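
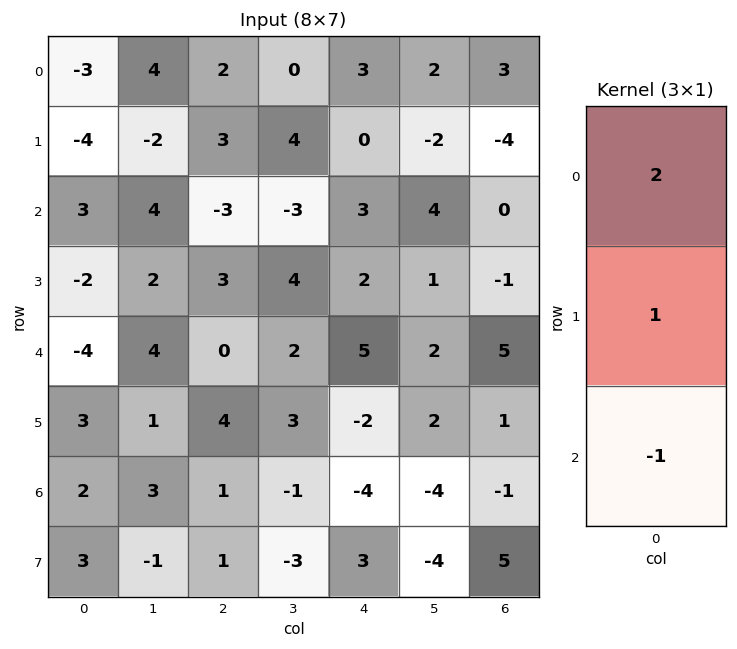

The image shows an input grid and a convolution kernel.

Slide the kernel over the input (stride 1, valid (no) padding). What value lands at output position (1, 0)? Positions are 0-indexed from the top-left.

-3

The receptive field on the input at this output position is [-4 / 3 / -2]. Elementwise product with the kernel and sum: -4·2 + 3·1 + -2·-1.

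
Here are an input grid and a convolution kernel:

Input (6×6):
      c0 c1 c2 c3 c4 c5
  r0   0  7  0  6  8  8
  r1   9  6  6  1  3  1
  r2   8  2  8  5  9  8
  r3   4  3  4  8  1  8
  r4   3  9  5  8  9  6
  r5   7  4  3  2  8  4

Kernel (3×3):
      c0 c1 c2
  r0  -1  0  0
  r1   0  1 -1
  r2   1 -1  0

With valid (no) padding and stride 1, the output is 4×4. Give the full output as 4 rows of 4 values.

Output[0,0]: The receptive field on the input at this output position is [0 7 0 / 9 6 6 / 8 2 8]. Elementwise product with the kernel and sum: 0·-1 + 6·1 + 6·-1 + 8·1 + 2·-1.

6 -8 1 -8
-14 -4 -14 7
-15 -2 -4 -13
3 -5 -4 -11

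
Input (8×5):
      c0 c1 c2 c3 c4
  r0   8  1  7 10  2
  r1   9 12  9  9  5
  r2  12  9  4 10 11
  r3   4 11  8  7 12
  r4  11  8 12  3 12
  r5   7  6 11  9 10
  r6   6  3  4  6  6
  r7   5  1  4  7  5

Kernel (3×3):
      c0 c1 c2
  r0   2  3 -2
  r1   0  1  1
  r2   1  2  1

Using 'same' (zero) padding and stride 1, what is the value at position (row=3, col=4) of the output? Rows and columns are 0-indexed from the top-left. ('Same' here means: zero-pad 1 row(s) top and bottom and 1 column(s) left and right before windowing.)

The receptive field on the zero-padded input at this output position is [10 11 0 / 7 12 0 / 3 12 0]. Elementwise product with the kernel and sum: 10·2 + 11·3 + 0·-2 + 12·1 + 0·1 + 3·1 + 12·2 + 0·1.

92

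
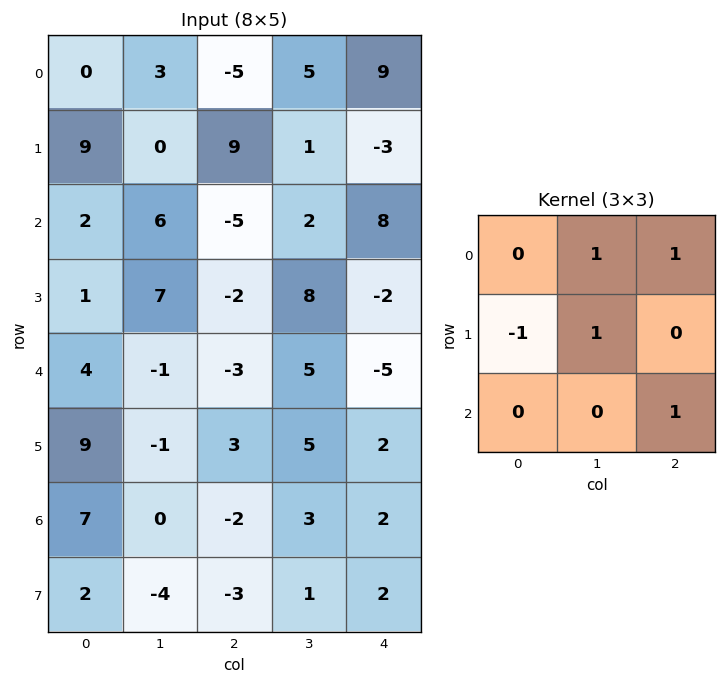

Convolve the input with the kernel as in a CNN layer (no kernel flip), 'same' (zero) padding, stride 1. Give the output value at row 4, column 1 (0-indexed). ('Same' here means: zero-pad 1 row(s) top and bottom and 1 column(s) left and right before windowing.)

3

The receptive field on the zero-padded input at this output position is [1 7 -2 / 4 -1 -3 / 9 -1 3]. Elementwise product with the kernel and sum: 7·1 + -2·1 + 4·-1 + -1·1 + 3·1.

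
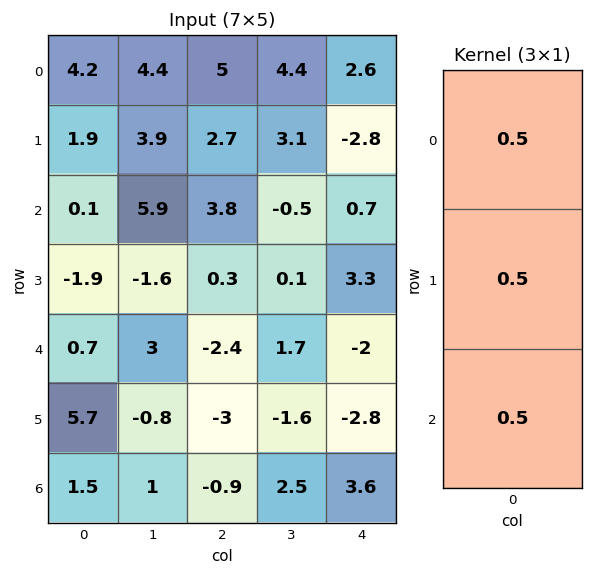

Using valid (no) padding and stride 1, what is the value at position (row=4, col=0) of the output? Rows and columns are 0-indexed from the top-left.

The receptive field on the input at this output position is [0.7 / 5.7 / 1.5]. Elementwise product with the kernel and sum: 0.7·0.5 + 5.7·0.5 + 1.5·0.5.

3.95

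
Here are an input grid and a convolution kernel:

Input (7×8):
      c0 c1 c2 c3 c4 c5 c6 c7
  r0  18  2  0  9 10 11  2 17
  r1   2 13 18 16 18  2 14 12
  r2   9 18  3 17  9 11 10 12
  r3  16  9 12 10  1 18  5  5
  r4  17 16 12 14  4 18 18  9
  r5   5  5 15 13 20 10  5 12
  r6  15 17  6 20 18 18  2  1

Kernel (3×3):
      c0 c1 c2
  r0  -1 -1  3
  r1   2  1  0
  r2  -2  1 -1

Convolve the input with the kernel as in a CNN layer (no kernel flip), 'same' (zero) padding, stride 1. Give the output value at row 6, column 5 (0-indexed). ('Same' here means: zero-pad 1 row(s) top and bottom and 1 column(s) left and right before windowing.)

The receptive field on the zero-padded input at this output position is [20 10 5 / 18 18 2 / 0 0 0]. Elementwise product with the kernel and sum: 20·-1 + 10·-1 + 5·3 + 18·2 + 18·1 + 0·-2 + 0·1 + 0·-1.

39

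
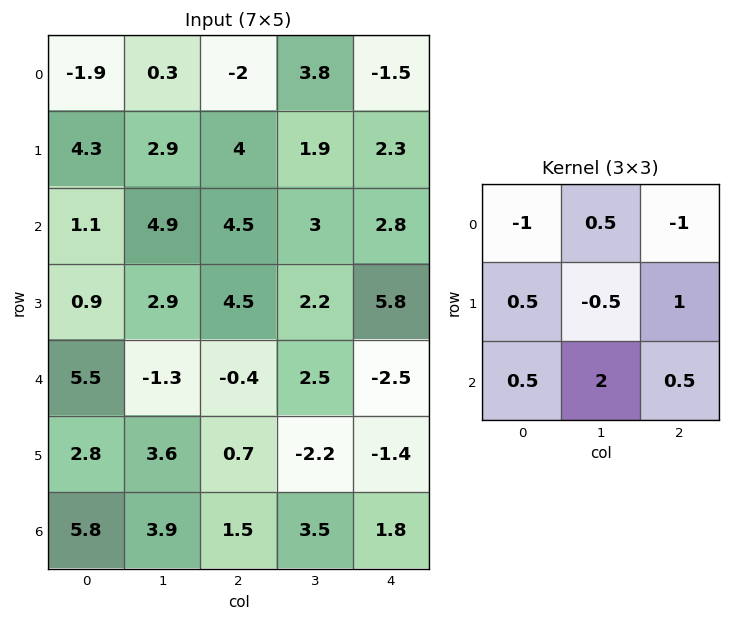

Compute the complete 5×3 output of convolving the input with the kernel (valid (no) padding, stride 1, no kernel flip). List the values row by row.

21.35 9.2 18.4
4.25 11.95 7.75
0.3 -4.45 4.7
8 1.3 -17.9
6 4.55 12.85

Output[0,0]: The receptive field on the input at this output position is [-1.9 0.3 -2 / 4.3 2.9 4 / 1.1 4.9 4.5]. Elementwise product with the kernel and sum: -1.9·-1 + 0.3·0.5 + -2·-1 + 4.3·0.5 + 2.9·-0.5 + 4·1 + 1.1·0.5 + 4.9·2 + 4.5·0.5.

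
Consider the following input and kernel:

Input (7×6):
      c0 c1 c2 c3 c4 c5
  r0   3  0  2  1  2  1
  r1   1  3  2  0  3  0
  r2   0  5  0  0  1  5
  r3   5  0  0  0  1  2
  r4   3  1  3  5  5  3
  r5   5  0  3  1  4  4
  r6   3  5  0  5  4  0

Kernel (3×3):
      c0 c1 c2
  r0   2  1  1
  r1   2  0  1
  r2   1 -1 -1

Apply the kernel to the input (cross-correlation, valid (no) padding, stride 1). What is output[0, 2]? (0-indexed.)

13

The receptive field on the input at this output position is [2 1 2 / 2 0 3 / 0 0 1]. Elementwise product with the kernel and sum: 2·2 + 1·1 + 2·1 + 2·2 + 3·1 + 0·1 + 0·-1 + 1·-1.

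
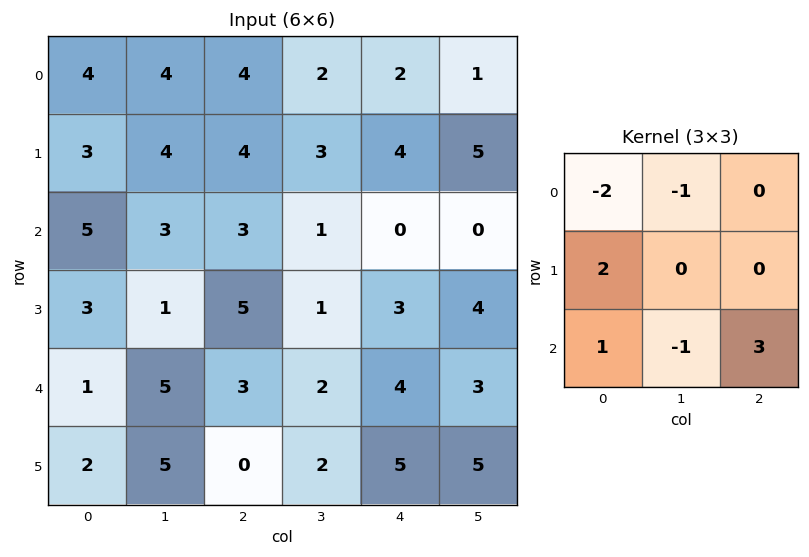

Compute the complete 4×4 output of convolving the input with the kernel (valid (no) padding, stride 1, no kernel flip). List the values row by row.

5 -1 0 1
17 -7 8 2
-2 1 16 7
-8 14 8 11

Output[0,0]: The receptive field on the input at this output position is [4 4 4 / 3 4 4 / 5 3 3]. Elementwise product with the kernel and sum: 4·-2 + 4·-1 + 3·2 + 5·1 + 3·-1 + 3·3.
Output[0,1]: The receptive field on the input at this output position is [4 4 2 / 4 4 3 / 3 3 1]. Elementwise product with the kernel and sum: 4·-2 + 4·-1 + 4·2 + 3·1 + 3·-1 + 1·3.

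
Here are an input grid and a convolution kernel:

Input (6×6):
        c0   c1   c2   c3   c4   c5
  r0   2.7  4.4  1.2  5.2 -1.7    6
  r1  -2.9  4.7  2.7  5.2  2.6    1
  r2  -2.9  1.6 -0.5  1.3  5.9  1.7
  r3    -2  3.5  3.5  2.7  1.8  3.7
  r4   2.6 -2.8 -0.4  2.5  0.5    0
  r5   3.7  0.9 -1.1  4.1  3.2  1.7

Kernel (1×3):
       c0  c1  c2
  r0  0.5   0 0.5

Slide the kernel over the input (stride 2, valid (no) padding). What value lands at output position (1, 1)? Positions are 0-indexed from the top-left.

The receptive field on the input at this output position is [-0.5 1.3 5.9]. Elementwise product with the kernel and sum: -0.5·0.5 + 5.9·0.5.

2.7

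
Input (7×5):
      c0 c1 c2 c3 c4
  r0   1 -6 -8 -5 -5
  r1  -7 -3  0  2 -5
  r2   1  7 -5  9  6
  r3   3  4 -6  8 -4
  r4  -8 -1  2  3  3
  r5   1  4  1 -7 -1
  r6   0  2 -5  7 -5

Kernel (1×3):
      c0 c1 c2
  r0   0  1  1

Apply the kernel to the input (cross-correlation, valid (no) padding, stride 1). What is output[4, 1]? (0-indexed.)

The receptive field on the input at this output position is [-1 2 3]. Elementwise product with the kernel and sum: 2·1 + 3·1.

5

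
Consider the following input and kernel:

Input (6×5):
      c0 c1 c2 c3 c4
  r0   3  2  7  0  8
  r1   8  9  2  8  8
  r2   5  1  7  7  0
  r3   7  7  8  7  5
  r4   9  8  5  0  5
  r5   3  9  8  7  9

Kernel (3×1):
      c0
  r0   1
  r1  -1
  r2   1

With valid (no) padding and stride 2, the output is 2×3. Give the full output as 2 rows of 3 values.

0 12 0
7 4 0

Output[0,0]: The receptive field on the input at this output position is [3 / 8 / 5]. Elementwise product with the kernel and sum: 3·1 + 8·-1 + 5·1.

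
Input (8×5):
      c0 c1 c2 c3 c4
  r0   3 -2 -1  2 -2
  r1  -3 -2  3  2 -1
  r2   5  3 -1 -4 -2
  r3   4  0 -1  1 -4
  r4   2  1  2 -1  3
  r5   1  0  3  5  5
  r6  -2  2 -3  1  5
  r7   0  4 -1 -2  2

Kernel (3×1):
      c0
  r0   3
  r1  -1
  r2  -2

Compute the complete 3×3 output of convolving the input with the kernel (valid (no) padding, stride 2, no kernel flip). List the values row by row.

Output[0,0]: The receptive field on the input at this output position is [3 / -3 / 5]. Elementwise product with the kernel and sum: 3·3 + -3·-1 + 5·-2.
Output[0,1]: The receptive field on the input at this output position is [-1 / 3 / -1]. Elementwise product with the kernel and sum: -1·3 + 3·-1 + -1·-2.

2 -4 -1
7 -6 -8
9 9 -6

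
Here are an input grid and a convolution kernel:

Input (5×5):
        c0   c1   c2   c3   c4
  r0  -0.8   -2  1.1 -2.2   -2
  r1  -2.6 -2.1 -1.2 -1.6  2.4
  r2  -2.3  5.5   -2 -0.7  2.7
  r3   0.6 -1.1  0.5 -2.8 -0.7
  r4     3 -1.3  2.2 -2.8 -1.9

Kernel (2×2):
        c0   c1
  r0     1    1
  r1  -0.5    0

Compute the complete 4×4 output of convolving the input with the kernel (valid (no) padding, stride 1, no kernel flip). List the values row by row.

-1.5 0.15 -0.5 -3.4
-3.55 -6.05 -1.8 1.15
2.9 4.05 -2.95 3.4
-2 0.05 -3.4 -2.1

Output[0,0]: The receptive field on the input at this output position is [-0.8 -2 / -2.6 -2.1]. Elementwise product with the kernel and sum: -0.8·1 + -2·1 + -2.6·-0.5.
Output[0,1]: The receptive field on the input at this output position is [-2 1.1 / -2.1 -1.2]. Elementwise product with the kernel and sum: -2·1 + 1.1·1 + -2.1·-0.5.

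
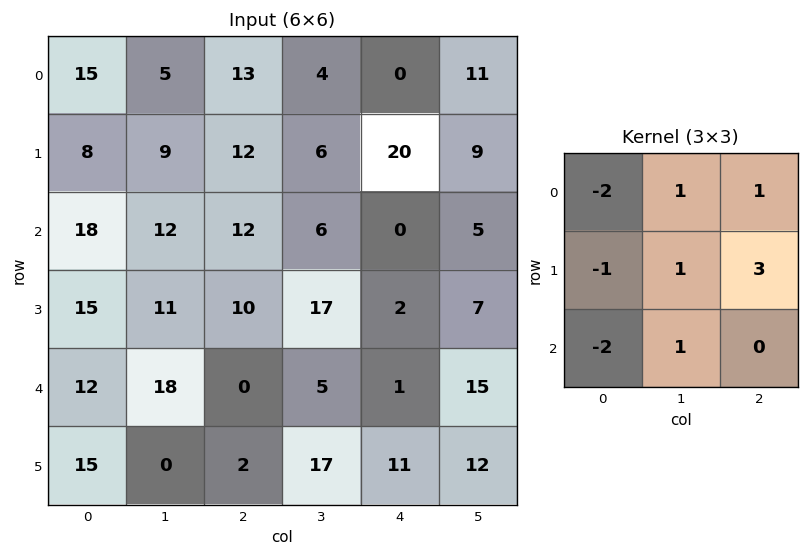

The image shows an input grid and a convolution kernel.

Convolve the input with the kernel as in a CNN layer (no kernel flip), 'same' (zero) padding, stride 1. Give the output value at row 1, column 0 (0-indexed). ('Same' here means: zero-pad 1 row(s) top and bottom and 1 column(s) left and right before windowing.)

73

The receptive field on the zero-padded input at this output position is [0 15 5 / 0 8 9 / 0 18 12]. Elementwise product with the kernel and sum: 0·-2 + 15·1 + 5·1 + 0·-1 + 8·1 + 9·3 + 0·-2 + 18·1.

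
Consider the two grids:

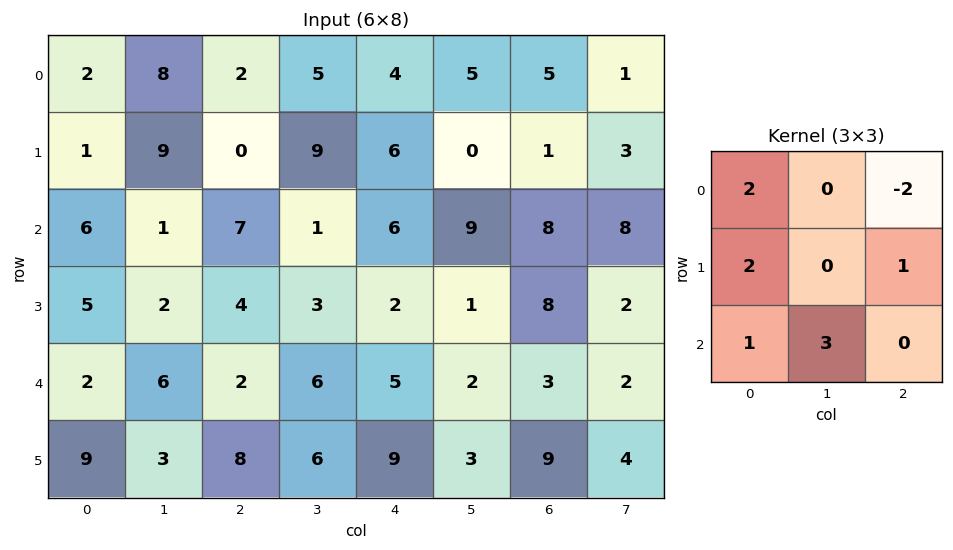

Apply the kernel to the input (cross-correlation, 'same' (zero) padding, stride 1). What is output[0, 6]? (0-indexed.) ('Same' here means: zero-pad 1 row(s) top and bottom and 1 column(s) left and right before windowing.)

The receptive field on the zero-padded input at this output position is [0 0 0 / 5 5 1 / 0 1 3]. Elementwise product with the kernel and sum: 0·2 + 0·-2 + 5·2 + 1·1 + 0·1 + 1·3.

14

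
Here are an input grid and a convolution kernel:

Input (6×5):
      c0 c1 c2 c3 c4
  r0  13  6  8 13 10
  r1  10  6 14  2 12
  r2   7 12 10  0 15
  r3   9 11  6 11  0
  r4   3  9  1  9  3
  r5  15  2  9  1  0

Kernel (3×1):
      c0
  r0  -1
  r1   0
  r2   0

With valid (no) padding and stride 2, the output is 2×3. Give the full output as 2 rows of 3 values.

-13 -8 -10
-7 -10 -15

Output[0,0]: The receptive field on the input at this output position is [13 / 10 / 7]. Elementwise product with the kernel and sum: 13·-1.
Output[0,1]: The receptive field on the input at this output position is [8 / 14 / 10]. Elementwise product with the kernel and sum: 8·-1.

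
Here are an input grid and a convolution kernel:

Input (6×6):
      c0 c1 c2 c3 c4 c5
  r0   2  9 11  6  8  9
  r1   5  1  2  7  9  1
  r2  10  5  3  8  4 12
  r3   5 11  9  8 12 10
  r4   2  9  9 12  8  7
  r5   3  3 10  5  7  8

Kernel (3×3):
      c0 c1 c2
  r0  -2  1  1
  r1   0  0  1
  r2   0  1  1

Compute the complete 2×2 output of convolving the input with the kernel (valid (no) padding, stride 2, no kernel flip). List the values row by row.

26 13
15 38

Output[0,0]: The receptive field on the input at this output position is [2 9 11 / 5 1 2 / 10 5 3]. Elementwise product with the kernel and sum: 2·-2 + 9·1 + 11·1 + 2·1 + 5·1 + 3·1.
Output[0,1]: The receptive field on the input at this output position is [11 6 8 / 2 7 9 / 3 8 4]. Elementwise product with the kernel and sum: 11·-2 + 6·1 + 8·1 + 9·1 + 8·1 + 4·1.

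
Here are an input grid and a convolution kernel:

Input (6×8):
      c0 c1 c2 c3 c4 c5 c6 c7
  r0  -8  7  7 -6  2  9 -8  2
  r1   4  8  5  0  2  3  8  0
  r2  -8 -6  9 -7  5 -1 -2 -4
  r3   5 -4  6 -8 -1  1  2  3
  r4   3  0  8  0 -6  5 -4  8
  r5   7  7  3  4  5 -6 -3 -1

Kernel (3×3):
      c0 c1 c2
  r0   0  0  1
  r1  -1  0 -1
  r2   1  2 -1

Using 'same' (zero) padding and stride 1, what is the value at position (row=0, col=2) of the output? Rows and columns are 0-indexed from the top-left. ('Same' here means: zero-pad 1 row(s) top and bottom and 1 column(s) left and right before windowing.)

The receptive field on the zero-padded input at this output position is [0 0 0 / 7 7 -6 / 8 5 0]. Elementwise product with the kernel and sum: 0·1 + 7·-1 + -6·-1 + 8·1 + 5·2 + 0·-1.

17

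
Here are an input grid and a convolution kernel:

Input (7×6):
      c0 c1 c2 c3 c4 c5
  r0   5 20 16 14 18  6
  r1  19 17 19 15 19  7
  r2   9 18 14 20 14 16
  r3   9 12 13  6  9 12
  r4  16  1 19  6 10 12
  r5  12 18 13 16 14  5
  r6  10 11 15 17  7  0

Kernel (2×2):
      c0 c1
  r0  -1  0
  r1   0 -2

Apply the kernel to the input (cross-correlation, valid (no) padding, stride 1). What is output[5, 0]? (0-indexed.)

The receptive field on the input at this output position is [12 18 / 10 11]. Elementwise product with the kernel and sum: 12·-1 + 11·-2.

-34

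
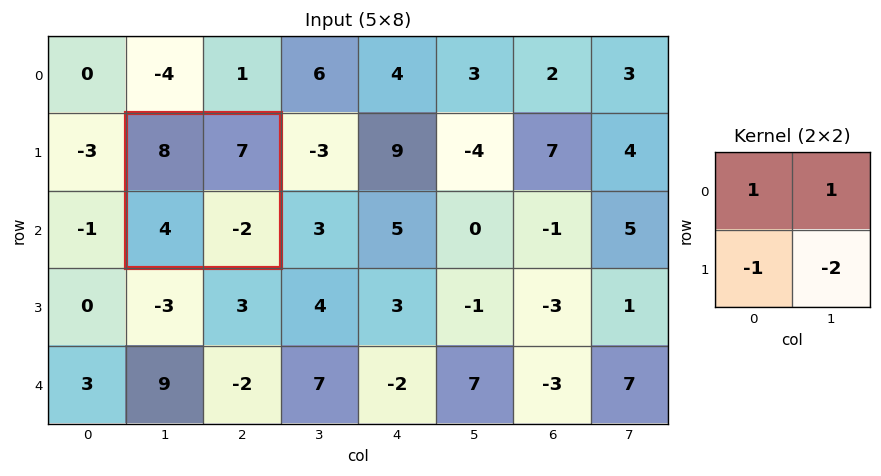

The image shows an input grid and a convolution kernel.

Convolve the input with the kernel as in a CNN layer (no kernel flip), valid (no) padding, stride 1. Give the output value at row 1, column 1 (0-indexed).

The receptive field on the input at this output position is [8 7 / 4 -2]. Elementwise product with the kernel and sum: 8·1 + 7·1 + 4·-1 + -2·-2.

15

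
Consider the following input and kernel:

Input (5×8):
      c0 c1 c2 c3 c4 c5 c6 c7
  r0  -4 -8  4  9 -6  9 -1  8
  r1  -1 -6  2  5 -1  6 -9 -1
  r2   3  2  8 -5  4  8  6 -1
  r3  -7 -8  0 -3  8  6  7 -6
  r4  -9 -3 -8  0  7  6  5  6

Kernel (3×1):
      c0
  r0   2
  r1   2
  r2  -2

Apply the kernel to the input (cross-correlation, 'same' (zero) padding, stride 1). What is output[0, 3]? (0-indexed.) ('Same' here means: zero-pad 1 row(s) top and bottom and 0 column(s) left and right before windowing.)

The receptive field on the zero-padded input at this output position is [0 / 9 / 5]. Elementwise product with the kernel and sum: 0·2 + 9·2 + 5·-2.

8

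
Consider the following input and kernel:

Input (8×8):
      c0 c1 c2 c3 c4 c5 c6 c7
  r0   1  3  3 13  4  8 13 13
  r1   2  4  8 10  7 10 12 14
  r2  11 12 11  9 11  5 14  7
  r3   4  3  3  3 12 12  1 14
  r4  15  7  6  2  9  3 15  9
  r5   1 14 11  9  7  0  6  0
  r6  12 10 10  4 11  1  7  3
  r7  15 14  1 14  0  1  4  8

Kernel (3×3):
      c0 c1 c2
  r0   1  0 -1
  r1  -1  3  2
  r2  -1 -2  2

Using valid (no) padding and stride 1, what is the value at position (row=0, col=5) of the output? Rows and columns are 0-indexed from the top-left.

30

The receptive field on the input at this output position is [8 13 13 / 10 12 14 / 5 14 7]. Elementwise product with the kernel and sum: 8·1 + 13·-1 + 10·-1 + 12·3 + 14·2 + 5·-1 + 14·-2 + 7·2.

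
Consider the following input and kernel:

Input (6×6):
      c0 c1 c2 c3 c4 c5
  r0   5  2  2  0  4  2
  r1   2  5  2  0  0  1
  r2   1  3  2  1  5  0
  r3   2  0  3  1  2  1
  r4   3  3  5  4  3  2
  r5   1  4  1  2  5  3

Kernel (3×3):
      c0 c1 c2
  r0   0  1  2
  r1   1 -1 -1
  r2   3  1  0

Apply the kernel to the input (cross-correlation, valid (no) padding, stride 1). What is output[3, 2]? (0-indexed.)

The receptive field on the input at this output position is [3 1 2 / 5 4 3 / 1 2 5]. Elementwise product with the kernel and sum: 1·1 + 2·2 + 5·1 + 4·-1 + 3·-1 + 1·3 + 2·1.

8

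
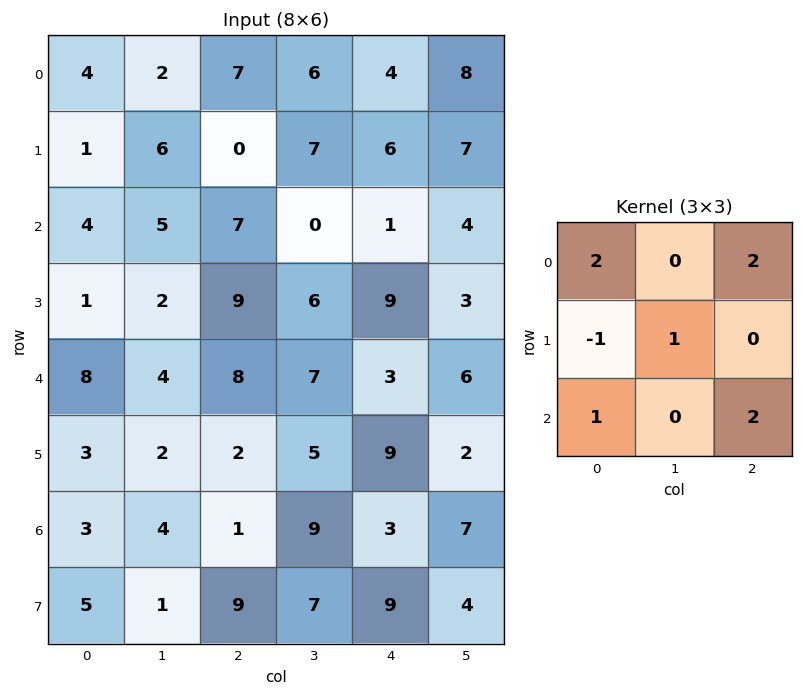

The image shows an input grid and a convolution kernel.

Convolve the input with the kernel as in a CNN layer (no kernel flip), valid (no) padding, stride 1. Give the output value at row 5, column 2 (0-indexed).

The receptive field on the input at this output position is [2 5 9 / 1 9 3 / 9 7 9]. Elementwise product with the kernel and sum: 2·2 + 9·2 + 1·-1 + 9·1 + 9·1 + 9·2.

57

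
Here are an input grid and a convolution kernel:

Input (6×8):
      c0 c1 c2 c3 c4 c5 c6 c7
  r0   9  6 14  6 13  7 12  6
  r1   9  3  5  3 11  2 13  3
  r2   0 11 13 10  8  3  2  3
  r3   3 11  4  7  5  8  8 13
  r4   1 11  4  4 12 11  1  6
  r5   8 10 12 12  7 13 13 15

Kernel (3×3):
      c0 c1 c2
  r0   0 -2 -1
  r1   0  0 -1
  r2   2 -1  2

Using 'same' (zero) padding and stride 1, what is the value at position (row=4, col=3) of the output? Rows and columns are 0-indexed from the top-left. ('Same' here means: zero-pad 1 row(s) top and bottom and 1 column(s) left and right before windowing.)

-5

The receptive field on the zero-padded input at this output position is [4 7 5 / 4 4 12 / 12 12 7]. Elementwise product with the kernel and sum: 7·-2 + 5·-1 + 12·-1 + 12·2 + 12·-1 + 7·2.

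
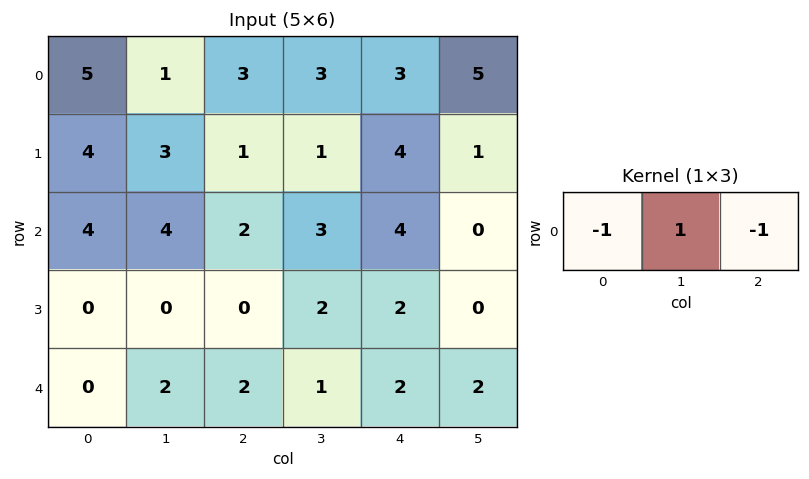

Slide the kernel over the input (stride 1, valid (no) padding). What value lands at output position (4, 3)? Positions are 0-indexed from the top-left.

-1

The receptive field on the input at this output position is [1 2 2]. Elementwise product with the kernel and sum: 1·-1 + 2·1 + 2·-1.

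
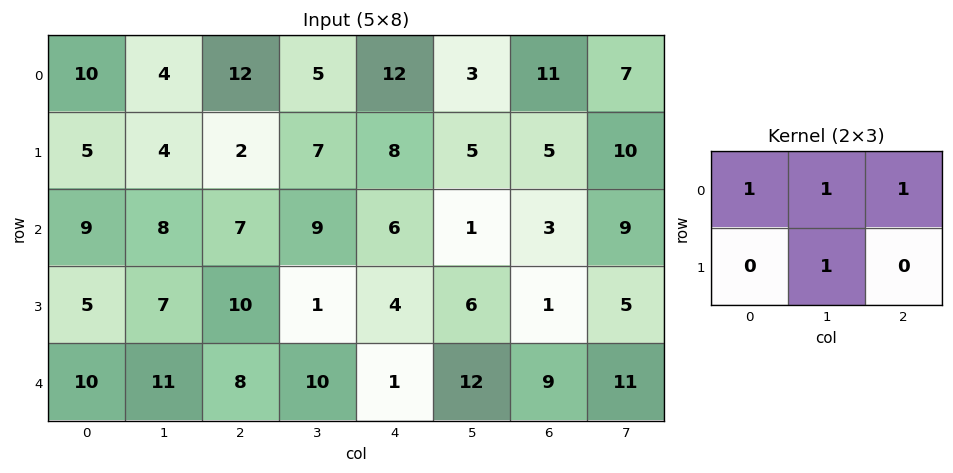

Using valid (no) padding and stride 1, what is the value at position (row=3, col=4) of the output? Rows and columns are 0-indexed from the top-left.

23

The receptive field on the input at this output position is [4 6 1 / 1 12 9]. Elementwise product with the kernel and sum: 4·1 + 6·1 + 1·1 + 12·1.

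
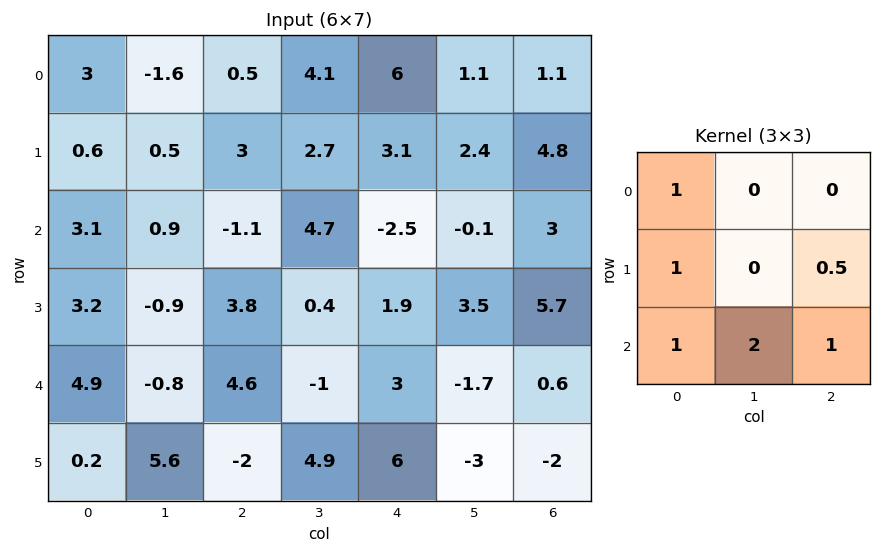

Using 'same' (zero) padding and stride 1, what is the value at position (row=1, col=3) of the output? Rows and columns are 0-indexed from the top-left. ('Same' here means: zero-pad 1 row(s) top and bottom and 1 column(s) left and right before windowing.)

10.85

The receptive field on the zero-padded input at this output position is [0.5 4.1 6 / 3 2.7 3.1 / -1.1 4.7 -2.5]. Elementwise product with the kernel and sum: 0.5·1 + 3·1 + 3.1·0.5 + -1.1·1 + 4.7·2 + -2.5·1.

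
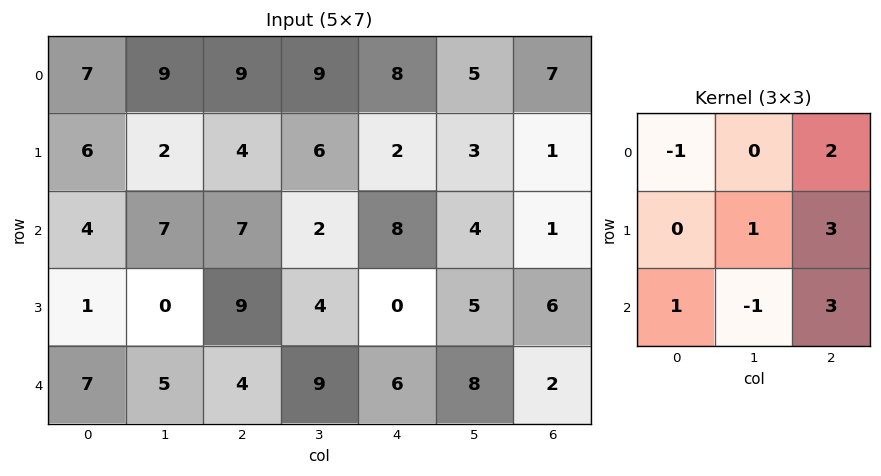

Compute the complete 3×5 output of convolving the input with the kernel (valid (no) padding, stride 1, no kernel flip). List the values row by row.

43 37 48 18 19
58 26 31 39 20
51 46 26 48 21

Output[0,0]: The receptive field on the input at this output position is [7 9 9 / 6 2 4 / 4 7 7]. Elementwise product with the kernel and sum: 7·-1 + 9·2 + 2·1 + 4·3 + 4·1 + 7·-1 + 7·3.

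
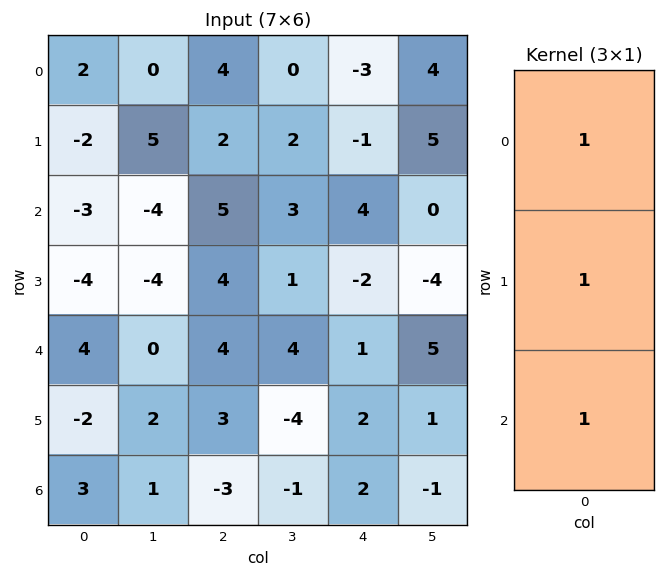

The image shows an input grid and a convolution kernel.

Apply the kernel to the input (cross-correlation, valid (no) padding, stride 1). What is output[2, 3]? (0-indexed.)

8

The receptive field on the input at this output position is [3 / 1 / 4]. Elementwise product with the kernel and sum: 3·1 + 1·1 + 4·1.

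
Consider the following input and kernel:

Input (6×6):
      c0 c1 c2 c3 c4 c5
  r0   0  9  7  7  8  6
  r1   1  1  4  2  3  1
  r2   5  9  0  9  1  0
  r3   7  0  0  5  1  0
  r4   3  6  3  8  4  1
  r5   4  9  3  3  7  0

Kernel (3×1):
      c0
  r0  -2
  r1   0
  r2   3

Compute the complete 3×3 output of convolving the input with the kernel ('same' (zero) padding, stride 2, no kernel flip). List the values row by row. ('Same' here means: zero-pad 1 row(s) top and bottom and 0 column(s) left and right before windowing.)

3 12 9
19 -8 -3
-2 9 19

Output[0,0]: The receptive field on the zero-padded input at this output position is [0 / 0 / 1]. Elementwise product with the kernel and sum: 0·-2 + 1·3.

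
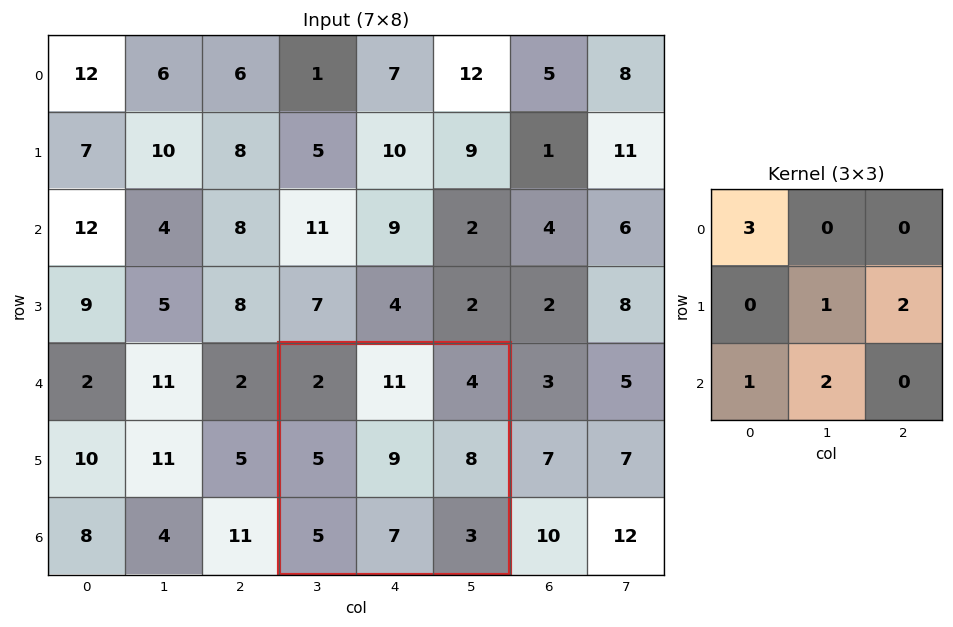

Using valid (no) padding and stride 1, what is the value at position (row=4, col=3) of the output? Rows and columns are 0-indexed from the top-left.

50

The receptive field on the input at this output position is [2 11 4 / 5 9 8 / 5 7 3]. Elementwise product with the kernel and sum: 2·3 + 9·1 + 8·2 + 5·1 + 7·2.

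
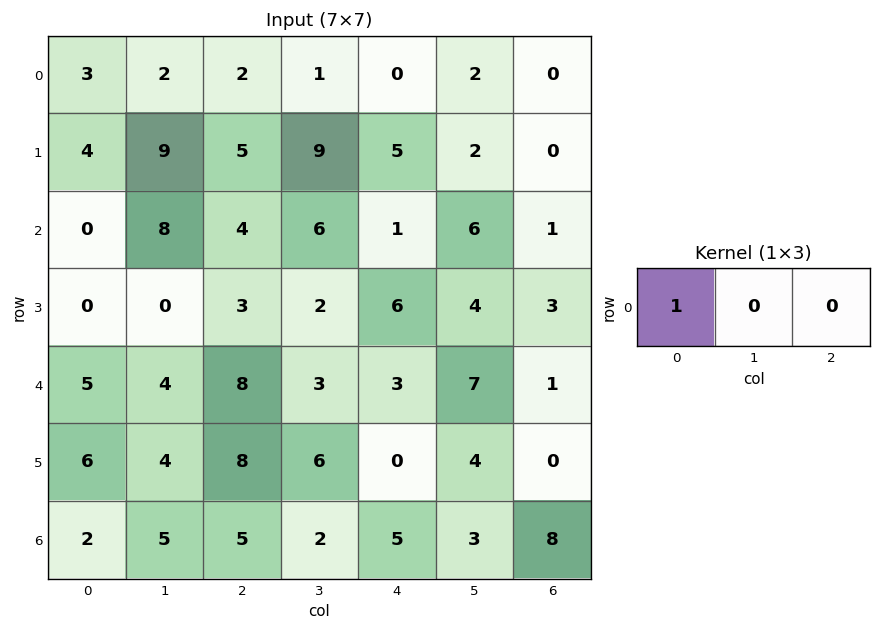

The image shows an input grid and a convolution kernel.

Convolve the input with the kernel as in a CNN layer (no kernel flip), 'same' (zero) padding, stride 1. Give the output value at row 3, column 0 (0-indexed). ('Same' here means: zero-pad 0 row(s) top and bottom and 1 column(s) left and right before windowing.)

The receptive field on the zero-padded input at this output position is [0 0 0]. Elementwise product with the kernel and sum: 0·1.

0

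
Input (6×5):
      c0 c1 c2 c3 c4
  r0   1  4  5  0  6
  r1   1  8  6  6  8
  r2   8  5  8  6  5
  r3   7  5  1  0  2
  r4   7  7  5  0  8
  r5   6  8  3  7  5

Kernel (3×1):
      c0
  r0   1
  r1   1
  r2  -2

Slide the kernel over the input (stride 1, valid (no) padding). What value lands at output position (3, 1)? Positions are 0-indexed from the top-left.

The receptive field on the input at this output position is [5 / 7 / 8]. Elementwise product with the kernel and sum: 5·1 + 7·1 + 8·-2.

-4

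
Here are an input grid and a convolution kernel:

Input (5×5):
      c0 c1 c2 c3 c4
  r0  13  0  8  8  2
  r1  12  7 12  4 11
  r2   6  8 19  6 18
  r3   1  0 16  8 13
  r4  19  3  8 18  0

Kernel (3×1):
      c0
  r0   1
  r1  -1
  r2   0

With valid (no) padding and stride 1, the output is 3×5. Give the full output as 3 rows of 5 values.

1 -7 -4 4 -9
6 -1 -7 -2 -7
5 8 3 -2 5

Output[0,0]: The receptive field on the input at this output position is [13 / 12 / 6]. Elementwise product with the kernel and sum: 13·1 + 12·-1.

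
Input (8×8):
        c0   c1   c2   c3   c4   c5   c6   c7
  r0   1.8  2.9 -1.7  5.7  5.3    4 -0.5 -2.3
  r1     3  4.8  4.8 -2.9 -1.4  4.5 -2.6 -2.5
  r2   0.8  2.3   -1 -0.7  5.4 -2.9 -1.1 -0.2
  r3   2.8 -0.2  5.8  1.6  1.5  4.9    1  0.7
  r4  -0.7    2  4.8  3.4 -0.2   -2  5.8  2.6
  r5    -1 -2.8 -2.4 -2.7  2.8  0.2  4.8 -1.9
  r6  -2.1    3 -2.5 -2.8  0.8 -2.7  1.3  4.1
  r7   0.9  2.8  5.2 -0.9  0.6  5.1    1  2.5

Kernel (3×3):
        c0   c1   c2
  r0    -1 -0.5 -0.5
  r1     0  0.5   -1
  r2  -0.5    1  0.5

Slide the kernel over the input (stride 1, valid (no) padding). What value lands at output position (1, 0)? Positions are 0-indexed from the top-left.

The receptive field on the input at this output position is [3 4.8 4.8 / 0.8 2.3 -1 / 2.8 -0.2 5.8]. Elementwise product with the kernel and sum: 3·-1 + 4.8·-0.5 + 4.8·-0.5 + 2.3·0.5 + -1·-1 + 2.8·-0.5 + -0.2·1 + 5.8·0.5.

-4.35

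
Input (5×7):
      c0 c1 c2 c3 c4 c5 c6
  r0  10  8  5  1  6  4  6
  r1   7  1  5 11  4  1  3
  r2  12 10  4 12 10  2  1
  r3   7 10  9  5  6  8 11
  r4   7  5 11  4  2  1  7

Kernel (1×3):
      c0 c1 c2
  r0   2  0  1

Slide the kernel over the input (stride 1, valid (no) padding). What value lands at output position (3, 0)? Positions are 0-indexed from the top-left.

23

The receptive field on the input at this output position is [7 10 9]. Elementwise product with the kernel and sum: 7·2 + 9·1.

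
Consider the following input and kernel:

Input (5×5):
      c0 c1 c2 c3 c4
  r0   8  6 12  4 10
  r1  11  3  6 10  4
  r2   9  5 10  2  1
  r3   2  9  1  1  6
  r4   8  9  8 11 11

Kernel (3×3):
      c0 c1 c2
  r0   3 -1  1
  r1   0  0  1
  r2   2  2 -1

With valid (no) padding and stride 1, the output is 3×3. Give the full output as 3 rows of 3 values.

54 48 69
67 34 11
59 31 62

Output[0,0]: The receptive field on the input at this output position is [8 6 12 / 11 3 6 / 9 5 10]. Elementwise product with the kernel and sum: 8·3 + 6·-1 + 12·1 + 6·1 + 9·2 + 5·2 + 10·-1.
Output[0,1]: The receptive field on the input at this output position is [6 12 4 / 3 6 10 / 5 10 2]. Elementwise product with the kernel and sum: 6·3 + 12·-1 + 4·1 + 10·1 + 5·2 + 10·2 + 2·-1.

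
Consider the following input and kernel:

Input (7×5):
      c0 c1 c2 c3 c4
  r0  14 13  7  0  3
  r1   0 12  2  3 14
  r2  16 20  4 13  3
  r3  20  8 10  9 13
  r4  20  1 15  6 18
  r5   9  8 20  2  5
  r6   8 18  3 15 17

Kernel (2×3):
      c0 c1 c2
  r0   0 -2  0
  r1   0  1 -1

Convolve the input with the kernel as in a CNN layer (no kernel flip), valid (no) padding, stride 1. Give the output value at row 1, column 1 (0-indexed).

The receptive field on the input at this output position is [12 2 3 / 20 4 13]. Elementwise product with the kernel and sum: 2·-2 + 4·1 + 13·-1.

-13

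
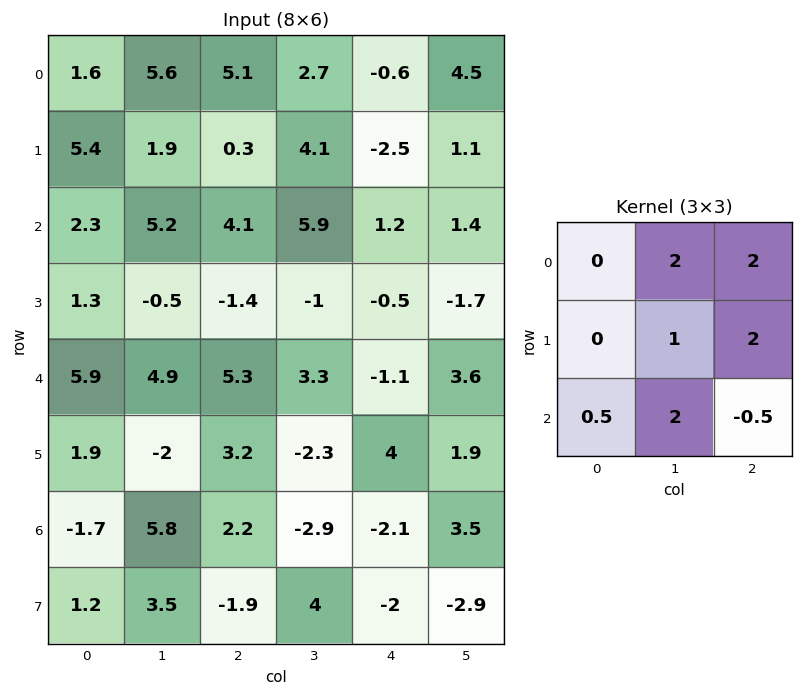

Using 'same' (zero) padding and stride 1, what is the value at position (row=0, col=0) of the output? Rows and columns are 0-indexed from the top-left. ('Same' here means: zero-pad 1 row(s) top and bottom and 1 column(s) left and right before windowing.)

The receptive field on the zero-padded input at this output position is [0 0 0 / 0 1.6 5.6 / 0 5.4 1.9]. Elementwise product with the kernel and sum: 0·2 + 0·2 + 1.6·1 + 5.6·2 + 0·0.5 + 5.4·2 + 1.9·-0.5.

22.65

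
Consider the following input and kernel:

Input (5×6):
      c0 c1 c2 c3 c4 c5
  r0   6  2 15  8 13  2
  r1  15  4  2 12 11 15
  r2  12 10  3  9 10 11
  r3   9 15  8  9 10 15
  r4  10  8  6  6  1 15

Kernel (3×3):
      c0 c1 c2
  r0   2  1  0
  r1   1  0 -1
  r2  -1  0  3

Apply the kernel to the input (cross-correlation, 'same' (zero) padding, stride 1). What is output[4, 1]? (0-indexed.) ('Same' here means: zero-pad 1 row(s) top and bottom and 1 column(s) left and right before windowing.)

The receptive field on the zero-padded input at this output position is [9 15 8 / 10 8 6 / 0 0 0]. Elementwise product with the kernel and sum: 9·2 + 15·1 + 10·1 + 6·-1 + 0·-1 + 0·3.

37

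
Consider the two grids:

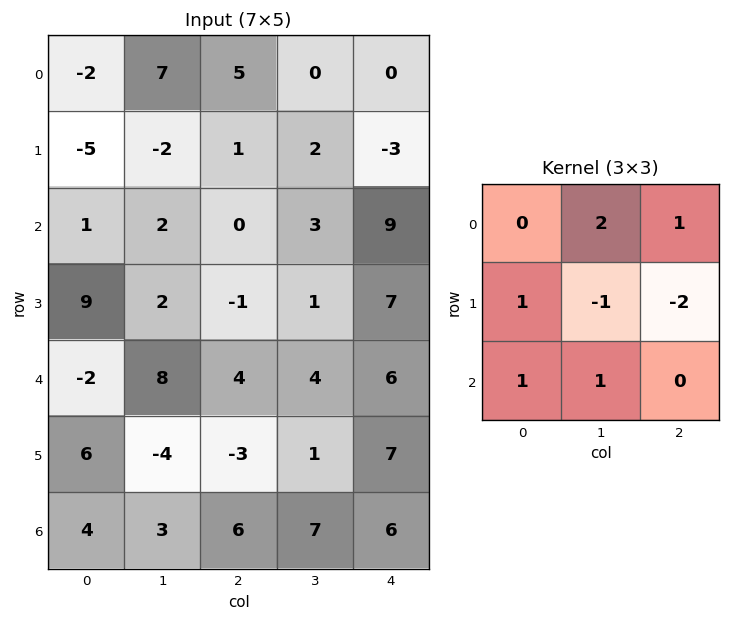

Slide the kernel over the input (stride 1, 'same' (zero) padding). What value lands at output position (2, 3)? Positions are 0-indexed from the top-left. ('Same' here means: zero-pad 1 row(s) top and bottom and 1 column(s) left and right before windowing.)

-20

The receptive field on the zero-padded input at this output position is [1 2 -3 / 0 3 9 / -1 1 7]. Elementwise product with the kernel and sum: 2·2 + -3·1 + 0·1 + 3·-1 + 9·-2 + -1·1 + 1·1.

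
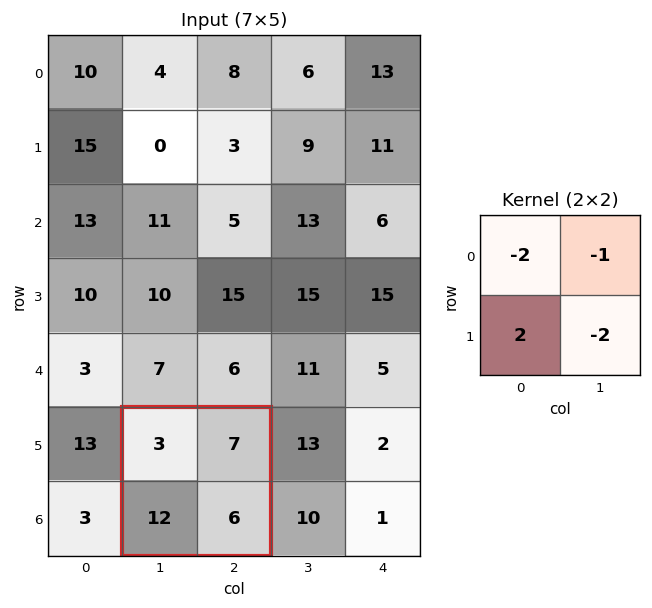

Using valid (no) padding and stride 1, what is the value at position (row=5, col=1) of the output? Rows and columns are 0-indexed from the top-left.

The receptive field on the input at this output position is [3 7 / 12 6]. Elementwise product with the kernel and sum: 3·-2 + 7·-1 + 12·2 + 6·-2.

-1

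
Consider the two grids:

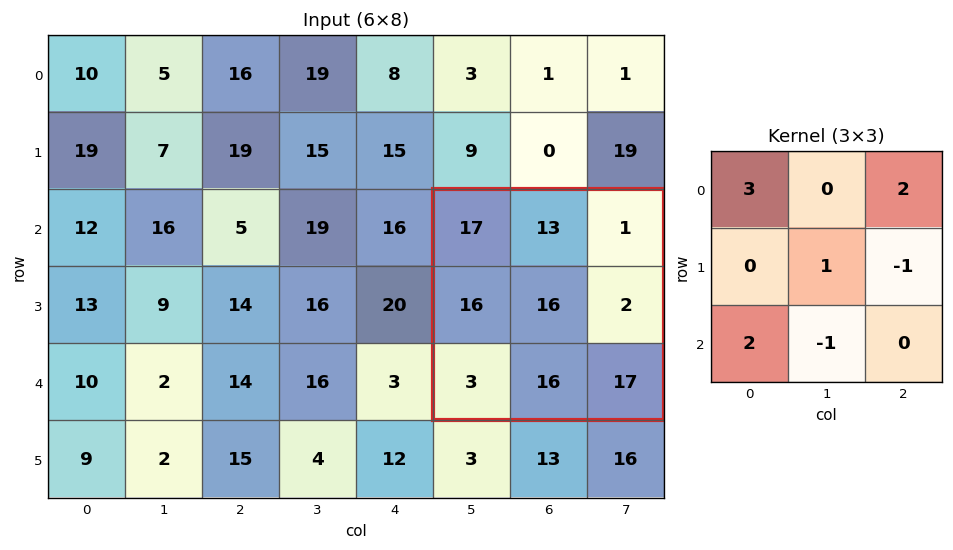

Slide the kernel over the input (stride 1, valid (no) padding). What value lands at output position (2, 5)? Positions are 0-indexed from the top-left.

57

The receptive field on the input at this output position is [17 13 1 / 16 16 2 / 3 16 17]. Elementwise product with the kernel and sum: 17·3 + 1·2 + 16·1 + 2·-1 + 3·2 + 16·-1.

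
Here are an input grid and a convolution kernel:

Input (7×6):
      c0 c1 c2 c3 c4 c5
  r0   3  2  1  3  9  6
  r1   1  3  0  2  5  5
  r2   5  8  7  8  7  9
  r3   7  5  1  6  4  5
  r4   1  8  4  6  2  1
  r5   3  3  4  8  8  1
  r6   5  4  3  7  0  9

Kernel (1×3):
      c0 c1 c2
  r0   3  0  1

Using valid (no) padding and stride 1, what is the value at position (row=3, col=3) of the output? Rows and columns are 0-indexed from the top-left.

23

The receptive field on the input at this output position is [6 4 5]. Elementwise product with the kernel and sum: 6·3 + 5·1.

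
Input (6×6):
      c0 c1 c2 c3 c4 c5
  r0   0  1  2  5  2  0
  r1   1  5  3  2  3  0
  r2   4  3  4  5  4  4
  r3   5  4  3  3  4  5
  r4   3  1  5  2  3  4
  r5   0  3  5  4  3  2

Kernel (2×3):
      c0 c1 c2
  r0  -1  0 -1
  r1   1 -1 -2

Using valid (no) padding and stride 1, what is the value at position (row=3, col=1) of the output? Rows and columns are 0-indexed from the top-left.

The receptive field on the input at this output position is [4 3 3 / 1 5 2]. Elementwise product with the kernel and sum: 4·-1 + 3·-1 + 1·1 + 5·-1 + 2·-2.

-15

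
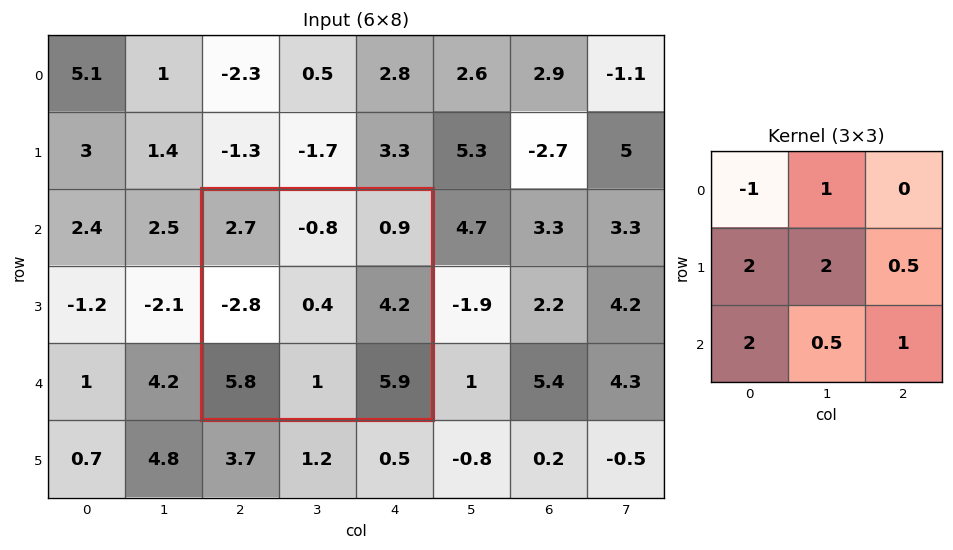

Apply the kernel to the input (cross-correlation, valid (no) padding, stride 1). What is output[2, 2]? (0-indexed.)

11.8

The receptive field on the input at this output position is [2.7 -0.8 0.9 / -2.8 0.4 4.2 / 5.8 1 5.9]. Elementwise product with the kernel and sum: 2.7·-1 + -0.8·1 + -2.8·2 + 0.4·2 + 4.2·0.5 + 5.8·2 + 1·0.5 + 5.9·1.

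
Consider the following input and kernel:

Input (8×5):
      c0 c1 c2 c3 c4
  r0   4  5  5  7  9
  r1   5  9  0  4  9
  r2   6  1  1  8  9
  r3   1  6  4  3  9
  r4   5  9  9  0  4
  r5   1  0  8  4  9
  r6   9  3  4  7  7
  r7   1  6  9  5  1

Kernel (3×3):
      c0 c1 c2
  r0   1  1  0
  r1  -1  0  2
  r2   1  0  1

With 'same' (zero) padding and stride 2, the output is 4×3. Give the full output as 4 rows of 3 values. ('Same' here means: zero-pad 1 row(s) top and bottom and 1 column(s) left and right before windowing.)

19 22 -3
13 33 8
19 5 16
13 30 11

Output[0,0]: The receptive field on the zero-padded input at this output position is [0 0 0 / 0 4 5 / 0 5 9]. Elementwise product with the kernel and sum: 0·1 + 0·1 + 0·-1 + 5·2 + 0·1 + 9·1.
Output[0,1]: The receptive field on the zero-padded input at this output position is [0 0 0 / 5 5 7 / 9 0 4]. Elementwise product with the kernel and sum: 0·1 + 0·1 + 5·-1 + 7·2 + 9·1 + 4·1.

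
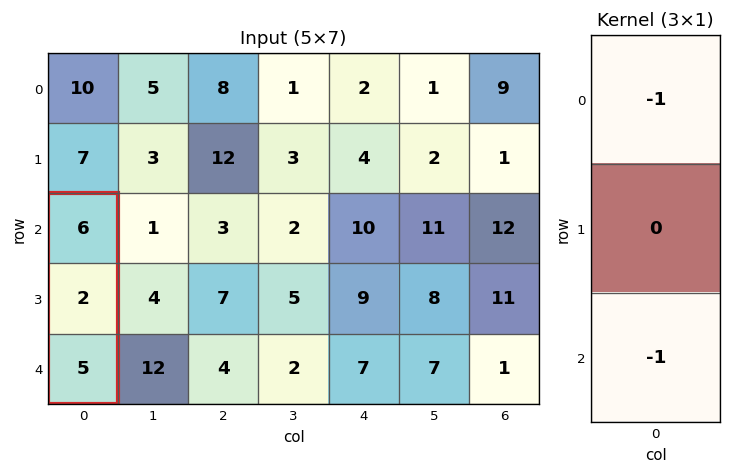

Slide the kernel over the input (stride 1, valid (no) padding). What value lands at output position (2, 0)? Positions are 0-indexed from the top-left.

The receptive field on the input at this output position is [6 / 2 / 5]. Elementwise product with the kernel and sum: 6·-1 + 5·-1.

-11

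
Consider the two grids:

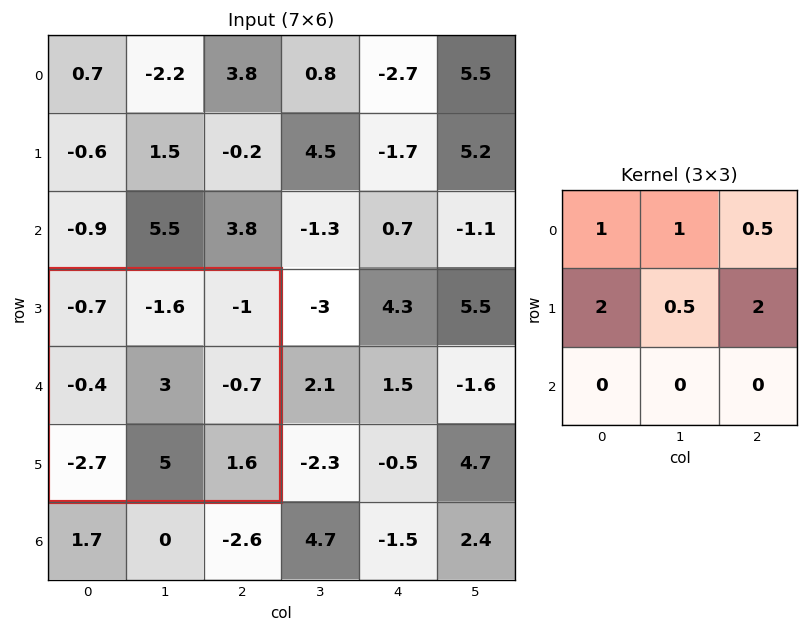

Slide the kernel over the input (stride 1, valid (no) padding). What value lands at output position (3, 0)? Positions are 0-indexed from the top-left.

-3.5

The receptive field on the input at this output position is [-0.7 -1.6 -1 / -0.4 3 -0.7 / -2.7 5 1.6]. Elementwise product with the kernel and sum: -0.7·1 + -1.6·1 + -1·0.5 + -0.4·2 + 3·0.5 + -0.7·2.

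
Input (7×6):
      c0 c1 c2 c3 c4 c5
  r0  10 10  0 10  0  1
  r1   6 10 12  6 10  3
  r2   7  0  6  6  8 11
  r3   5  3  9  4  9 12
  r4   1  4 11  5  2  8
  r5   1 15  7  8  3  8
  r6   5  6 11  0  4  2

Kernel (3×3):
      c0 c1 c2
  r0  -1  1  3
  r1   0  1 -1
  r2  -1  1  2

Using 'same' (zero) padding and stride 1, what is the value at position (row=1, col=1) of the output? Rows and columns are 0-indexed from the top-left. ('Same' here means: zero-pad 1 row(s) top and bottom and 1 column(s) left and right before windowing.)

The receptive field on the zero-padded input at this output position is [10 10 0 / 6 10 12 / 7 0 6]. Elementwise product with the kernel and sum: 10·-1 + 10·1 + 0·3 + 10·1 + 12·-1 + 7·-1 + 0·1 + 6·2.

3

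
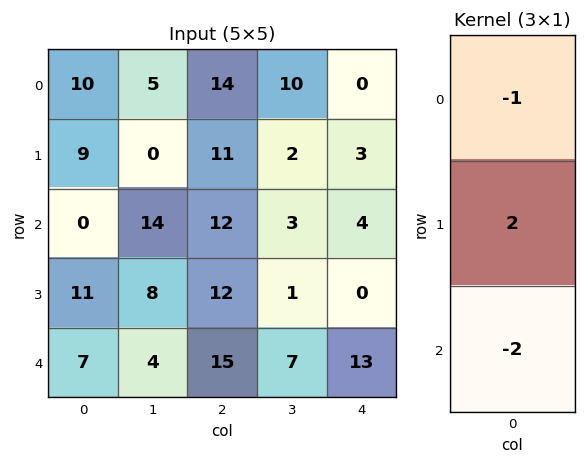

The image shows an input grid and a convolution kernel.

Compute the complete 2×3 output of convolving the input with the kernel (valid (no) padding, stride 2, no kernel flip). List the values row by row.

Output[0,0]: The receptive field on the input at this output position is [10 / 9 / 0]. Elementwise product with the kernel and sum: 10·-1 + 9·2 + 0·-2.
Output[0,1]: The receptive field on the input at this output position is [14 / 11 / 12]. Elementwise product with the kernel and sum: 14·-1 + 11·2 + 12·-2.

8 -16 -2
8 -18 -30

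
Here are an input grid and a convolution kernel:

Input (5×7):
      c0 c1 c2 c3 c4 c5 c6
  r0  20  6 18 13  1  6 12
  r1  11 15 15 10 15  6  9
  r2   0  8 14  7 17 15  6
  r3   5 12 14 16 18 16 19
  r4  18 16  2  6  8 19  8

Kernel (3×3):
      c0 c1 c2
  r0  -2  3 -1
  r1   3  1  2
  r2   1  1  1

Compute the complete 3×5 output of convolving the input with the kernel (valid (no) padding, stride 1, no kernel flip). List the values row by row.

60 138 125 67 111
75 99 116 137 110
101 125 86 153 148

Output[0,0]: The receptive field on the input at this output position is [20 6 18 / 11 15 15 / 0 8 14]. Elementwise product with the kernel and sum: 20·-2 + 6·3 + 18·-1 + 11·3 + 15·1 + 15·2 + 0·1 + 8·1 + 14·1.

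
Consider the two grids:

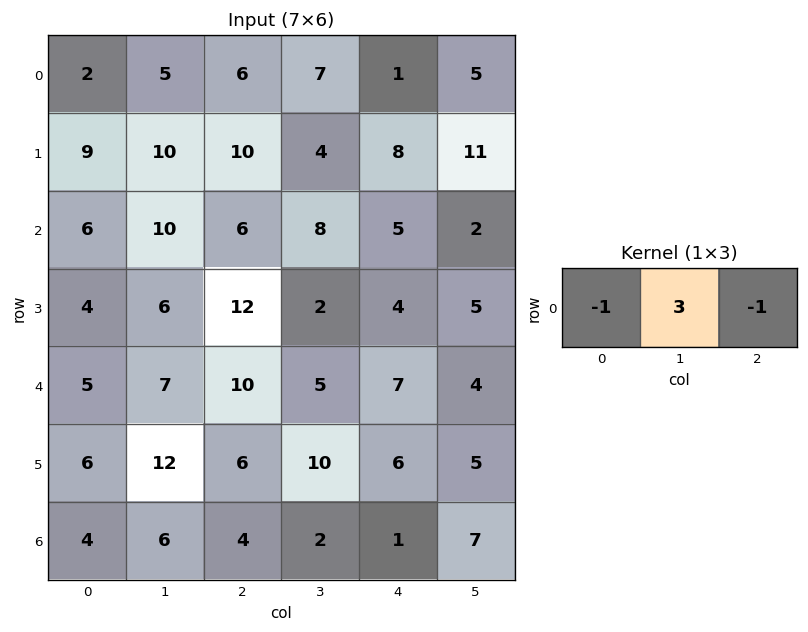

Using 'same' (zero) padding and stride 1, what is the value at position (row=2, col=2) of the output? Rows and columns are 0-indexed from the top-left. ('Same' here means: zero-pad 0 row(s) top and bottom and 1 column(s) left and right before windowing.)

The receptive field on the zero-padded input at this output position is [10 6 8]. Elementwise product with the kernel and sum: 10·-1 + 6·3 + 8·-1.

0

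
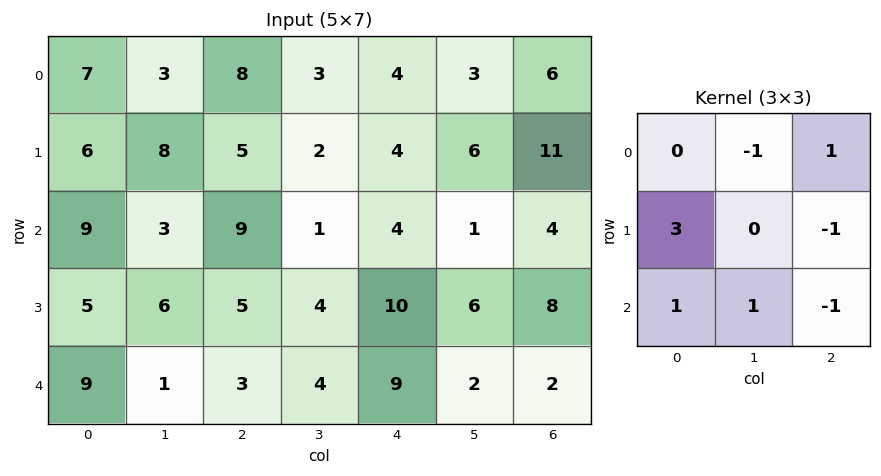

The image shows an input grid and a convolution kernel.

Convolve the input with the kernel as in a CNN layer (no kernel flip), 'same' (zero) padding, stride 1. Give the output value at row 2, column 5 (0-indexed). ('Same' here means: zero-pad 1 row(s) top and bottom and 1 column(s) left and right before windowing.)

21

The receptive field on the zero-padded input at this output position is [4 6 11 / 4 1 4 / 10 6 8]. Elementwise product with the kernel and sum: 6·-1 + 11·1 + 4·3 + 4·-1 + 10·1 + 6·1 + 8·-1.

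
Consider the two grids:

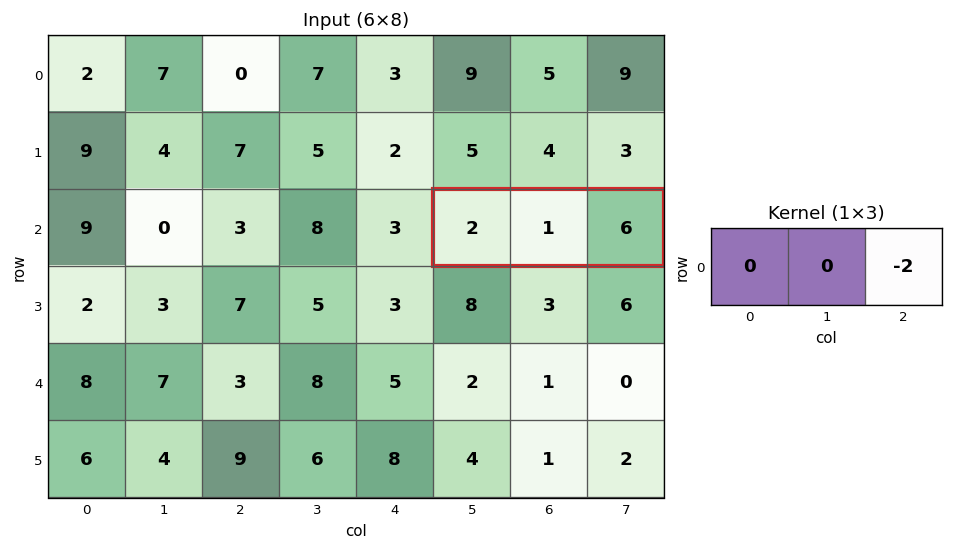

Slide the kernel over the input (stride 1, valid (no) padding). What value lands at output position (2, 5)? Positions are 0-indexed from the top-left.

The receptive field on the input at this output position is [2 1 6]. Elementwise product with the kernel and sum: 6·-2.

-12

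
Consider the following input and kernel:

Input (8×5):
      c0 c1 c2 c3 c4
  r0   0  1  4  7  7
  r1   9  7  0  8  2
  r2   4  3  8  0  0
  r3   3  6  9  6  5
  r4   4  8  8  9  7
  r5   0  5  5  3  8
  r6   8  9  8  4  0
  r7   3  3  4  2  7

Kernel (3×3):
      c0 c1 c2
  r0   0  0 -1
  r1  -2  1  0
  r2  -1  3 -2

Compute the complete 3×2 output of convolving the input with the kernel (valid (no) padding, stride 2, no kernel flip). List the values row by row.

-26 -7
-4 -7
0 -10

Output[0,0]: The receptive field on the input at this output position is [0 1 4 / 9 7 0 / 4 3 8]. Elementwise product with the kernel and sum: 4·-1 + 9·-2 + 7·1 + 4·-1 + 3·3 + 8·-2.
Output[0,1]: The receptive field on the input at this output position is [4 7 7 / 0 8 2 / 8 0 0]. Elementwise product with the kernel and sum: 7·-1 + 0·-2 + 8·1 + 8·-1 + 0·3 + 0·-2.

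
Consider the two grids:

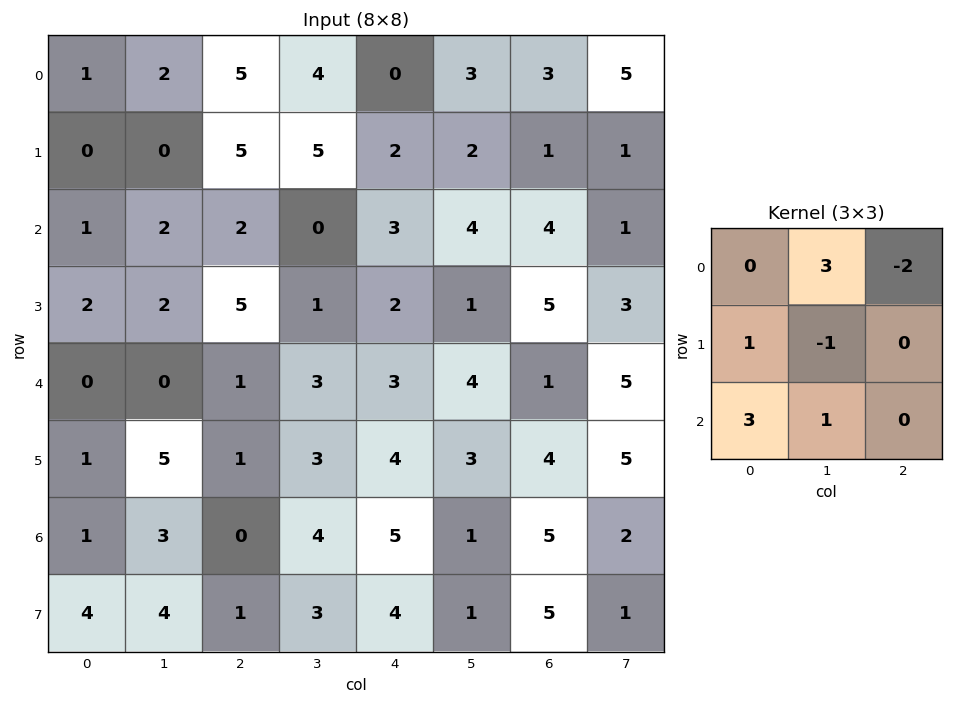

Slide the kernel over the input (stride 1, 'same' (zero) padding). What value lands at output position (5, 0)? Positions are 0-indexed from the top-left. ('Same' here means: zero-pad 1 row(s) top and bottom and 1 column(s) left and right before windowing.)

0

The receptive field on the zero-padded input at this output position is [0 0 0 / 0 1 5 / 0 1 3]. Elementwise product with the kernel and sum: 0·3 + 0·-2 + 0·1 + 1·-1 + 0·3 + 1·1.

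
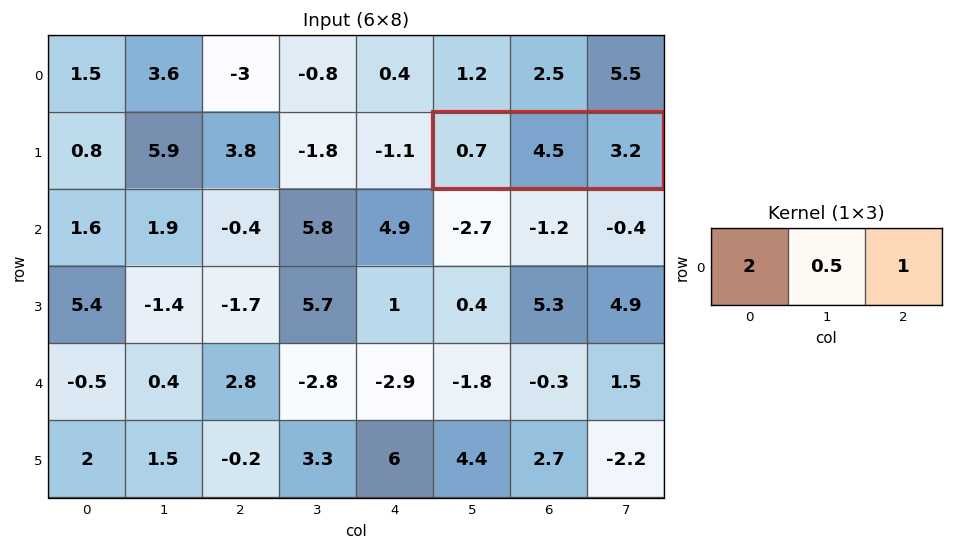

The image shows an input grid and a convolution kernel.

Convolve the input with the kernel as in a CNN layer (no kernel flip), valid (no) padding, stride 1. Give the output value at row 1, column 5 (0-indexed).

6.85

The receptive field on the input at this output position is [0.7 4.5 3.2]. Elementwise product with the kernel and sum: 0.7·2 + 4.5·0.5 + 3.2·1.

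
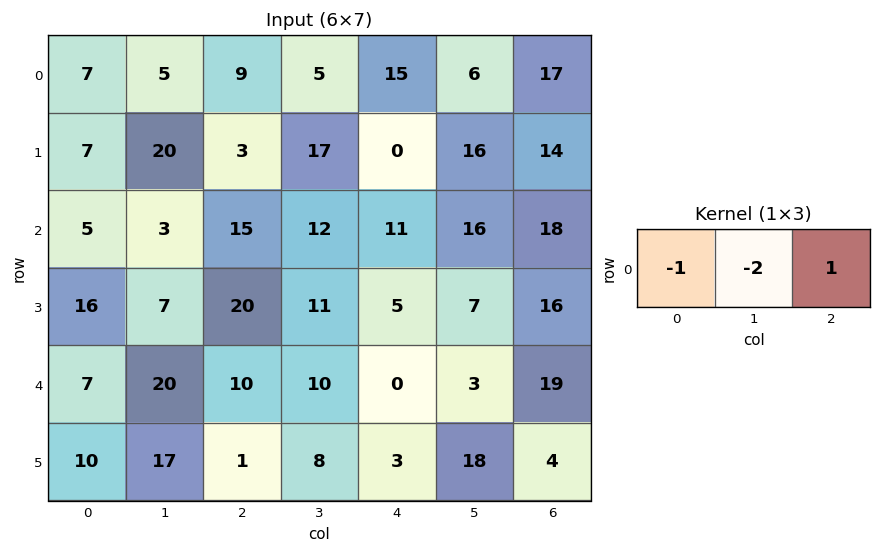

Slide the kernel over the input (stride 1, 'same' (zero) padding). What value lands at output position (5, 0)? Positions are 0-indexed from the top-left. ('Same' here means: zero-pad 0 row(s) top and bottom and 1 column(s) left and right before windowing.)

The receptive field on the zero-padded input at this output position is [0 10 17]. Elementwise product with the kernel and sum: 0·-1 + 10·-2 + 17·1.

-3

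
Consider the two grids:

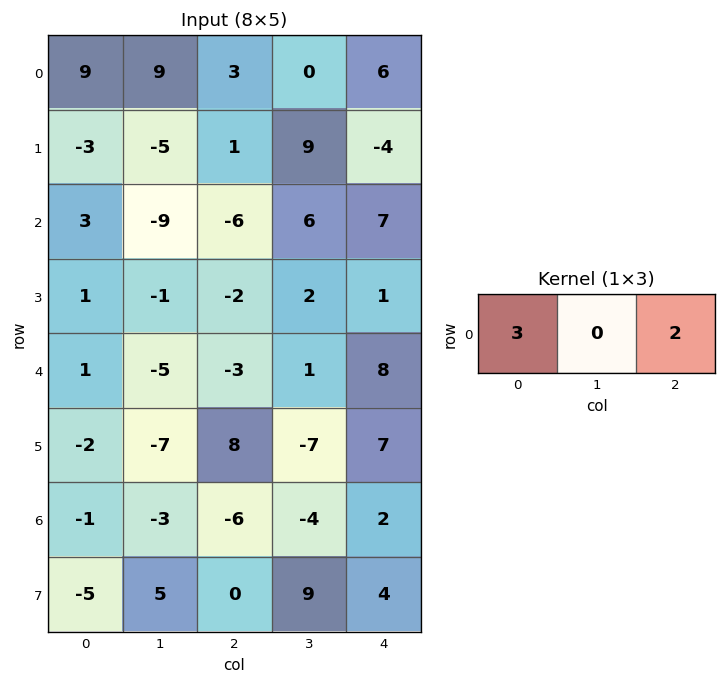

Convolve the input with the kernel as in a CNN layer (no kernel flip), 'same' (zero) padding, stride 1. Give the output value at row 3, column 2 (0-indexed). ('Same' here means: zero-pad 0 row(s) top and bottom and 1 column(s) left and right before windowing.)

The receptive field on the zero-padded input at this output position is [-1 -2 2]. Elementwise product with the kernel and sum: -1·3 + 2·2.

1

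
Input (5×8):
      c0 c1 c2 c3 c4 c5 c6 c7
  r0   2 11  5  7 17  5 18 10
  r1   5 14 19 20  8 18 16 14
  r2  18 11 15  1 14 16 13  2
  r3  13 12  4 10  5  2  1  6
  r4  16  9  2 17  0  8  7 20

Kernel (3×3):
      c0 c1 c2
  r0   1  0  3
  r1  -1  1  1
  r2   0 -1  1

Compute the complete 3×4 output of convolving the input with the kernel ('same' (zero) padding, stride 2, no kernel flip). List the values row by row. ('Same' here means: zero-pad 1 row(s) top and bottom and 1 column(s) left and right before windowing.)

22 2 25 21
70 85 100 64
61 52 7 39

Output[0,0]: The receptive field on the zero-padded input at this output position is [0 0 0 / 0 2 11 / 0 5 14]. Elementwise product with the kernel and sum: 0·1 + 0·3 + 0·-1 + 2·1 + 11·1 + 5·-1 + 14·1.
Output[0,1]: The receptive field on the zero-padded input at this output position is [0 0 0 / 11 5 7 / 14 19 20]. Elementwise product with the kernel and sum: 0·1 + 0·3 + 11·-1 + 5·1 + 7·1 + 19·-1 + 20·1.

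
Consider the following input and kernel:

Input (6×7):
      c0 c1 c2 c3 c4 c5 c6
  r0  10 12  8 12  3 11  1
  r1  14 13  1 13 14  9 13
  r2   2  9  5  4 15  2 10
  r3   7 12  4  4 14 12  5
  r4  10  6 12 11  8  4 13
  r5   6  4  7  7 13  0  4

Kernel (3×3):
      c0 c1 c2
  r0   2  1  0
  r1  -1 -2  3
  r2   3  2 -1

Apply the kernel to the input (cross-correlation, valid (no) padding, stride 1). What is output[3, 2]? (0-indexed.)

24

The receptive field on the input at this output position is [4 4 14 / 12 11 8 / 7 7 13]. Elementwise product with the kernel and sum: 4·2 + 4·1 + 12·-1 + 11·-2 + 8·3 + 7·3 + 7·2 + 13·-1.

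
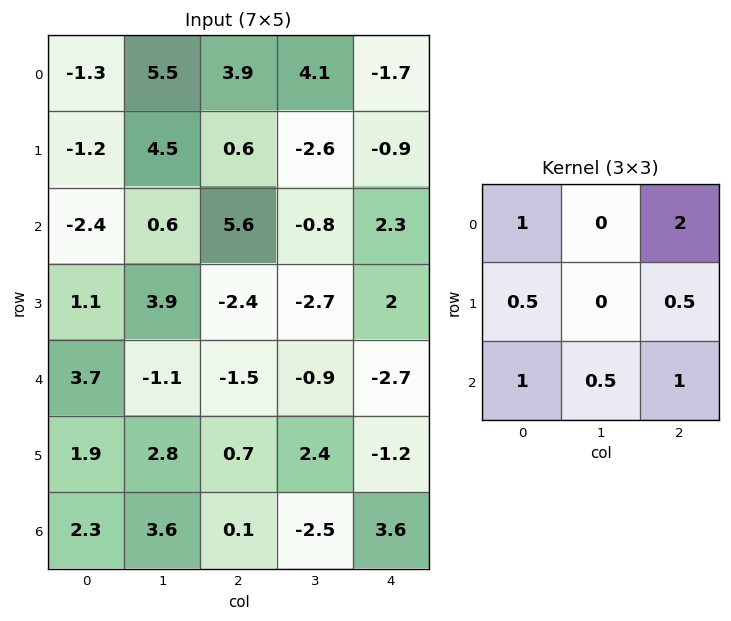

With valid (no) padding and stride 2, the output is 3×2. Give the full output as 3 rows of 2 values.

9.7 7.85
9.8 5.35
6.2 -4.7

Output[0,0]: The receptive field on the input at this output position is [-1.3 5.5 3.9 / -1.2 4.5 0.6 / -2.4 0.6 5.6]. Elementwise product with the kernel and sum: -1.3·1 + 3.9·2 + -1.2·0.5 + 0.6·0.5 + -2.4·1 + 0.6·0.5 + 5.6·1.
Output[0,1]: The receptive field on the input at this output position is [3.9 4.1 -1.7 / 0.6 -2.6 -0.9 / 5.6 -0.8 2.3]. Elementwise product with the kernel and sum: 3.9·1 + -1.7·2 + 0.6·0.5 + -0.9·0.5 + 5.6·1 + -0.8·0.5 + 2.3·1.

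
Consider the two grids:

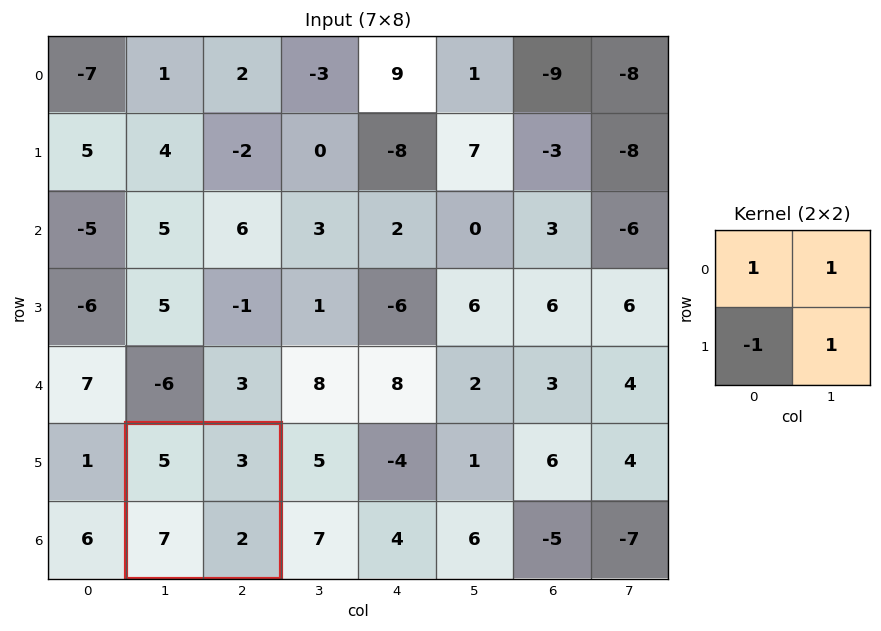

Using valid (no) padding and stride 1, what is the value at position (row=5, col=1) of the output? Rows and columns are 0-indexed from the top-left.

The receptive field on the input at this output position is [5 3 / 7 2]. Elementwise product with the kernel and sum: 5·1 + 3·1 + 7·-1 + 2·1.

3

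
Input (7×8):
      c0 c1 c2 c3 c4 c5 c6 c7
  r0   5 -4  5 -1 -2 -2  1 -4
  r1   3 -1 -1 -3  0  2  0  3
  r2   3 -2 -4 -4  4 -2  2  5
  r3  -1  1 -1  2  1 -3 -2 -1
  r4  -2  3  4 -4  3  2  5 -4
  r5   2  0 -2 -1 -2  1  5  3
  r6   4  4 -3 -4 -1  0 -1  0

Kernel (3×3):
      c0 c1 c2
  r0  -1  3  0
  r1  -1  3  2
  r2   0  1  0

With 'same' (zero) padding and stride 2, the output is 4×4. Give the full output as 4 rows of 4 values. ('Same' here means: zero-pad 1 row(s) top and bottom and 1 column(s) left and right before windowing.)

10 16 -9 -3
13 -21 16 14
-1 -5 16 7
26 -27 -4 11

Output[0,0]: The receptive field on the zero-padded input at this output position is [0 0 0 / 0 5 -4 / 0 3 -1]. Elementwise product with the kernel and sum: 0·-1 + 0·3 + 0·-1 + 5·3 + -4·2 + 3·1.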